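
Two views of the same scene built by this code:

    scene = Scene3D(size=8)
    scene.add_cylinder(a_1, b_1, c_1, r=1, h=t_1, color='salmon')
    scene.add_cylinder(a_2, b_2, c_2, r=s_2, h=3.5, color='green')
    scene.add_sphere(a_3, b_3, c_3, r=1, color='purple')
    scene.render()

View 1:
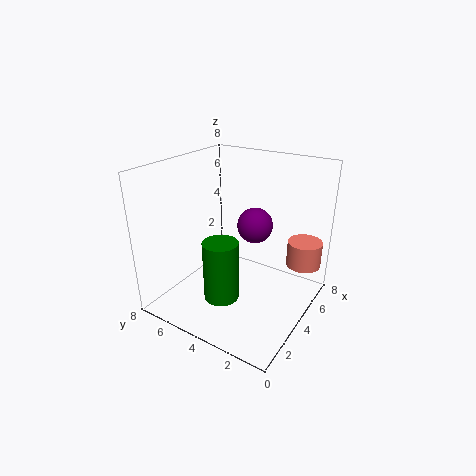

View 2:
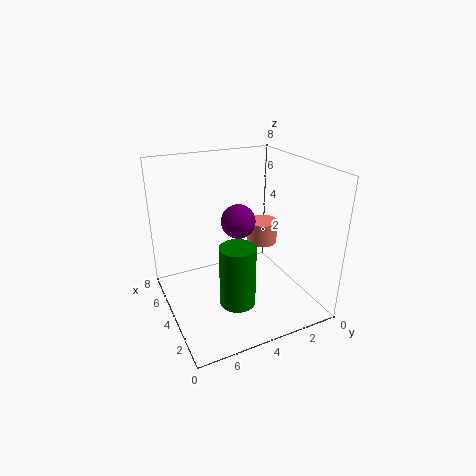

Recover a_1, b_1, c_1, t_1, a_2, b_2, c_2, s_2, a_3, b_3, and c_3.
a_1 = 6.5
b_1 = 1
c_1 = 2
t_1 = 1.5
a_2 = 3
b_2 = 4.5
c_2 = 0.5
s_2 = 1
a_3 = 5
b_3 = 3.5
c_3 = 4.5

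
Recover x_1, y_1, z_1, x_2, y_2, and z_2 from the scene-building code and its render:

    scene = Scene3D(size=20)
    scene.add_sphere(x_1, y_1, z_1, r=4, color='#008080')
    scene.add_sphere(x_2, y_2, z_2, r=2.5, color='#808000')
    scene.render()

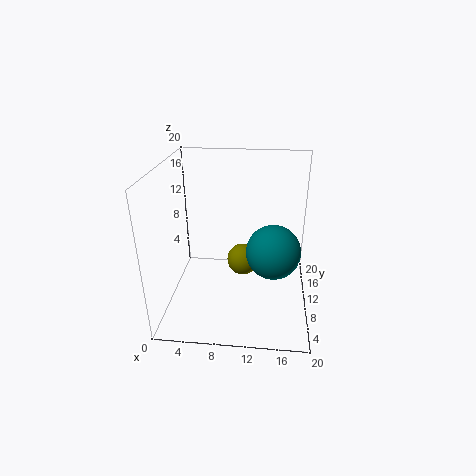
x_1 = 15
y_1 = 11.75
z_1 = 7
x_2 = 10.25
y_2 = 15
z_2 = 3.5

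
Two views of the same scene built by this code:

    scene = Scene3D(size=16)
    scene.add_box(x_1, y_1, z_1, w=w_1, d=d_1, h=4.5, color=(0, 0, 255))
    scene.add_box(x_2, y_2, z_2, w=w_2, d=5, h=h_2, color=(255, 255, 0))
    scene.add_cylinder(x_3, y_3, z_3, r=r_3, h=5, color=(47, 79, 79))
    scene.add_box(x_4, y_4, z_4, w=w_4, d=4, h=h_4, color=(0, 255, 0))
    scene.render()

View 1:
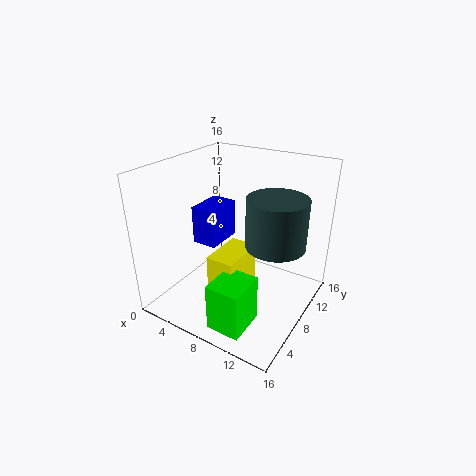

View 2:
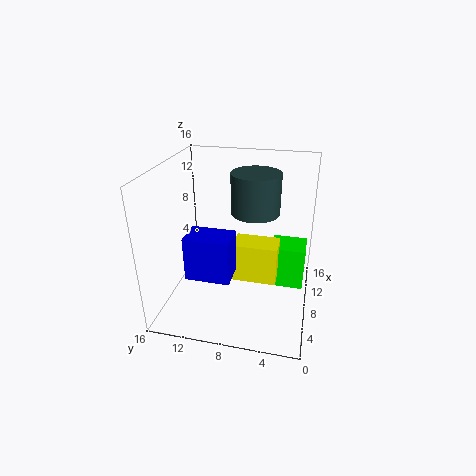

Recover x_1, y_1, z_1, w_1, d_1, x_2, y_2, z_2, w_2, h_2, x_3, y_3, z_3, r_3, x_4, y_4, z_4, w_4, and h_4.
x_1 = 2, y_1 = 7.5, z_1 = 6, w_1 = 3, d_1 = 4.5, x_2 = 7, y_2 = 3.5, z_2 = 3, w_2 = 3, h_2 = 4.5, x_3 = 13, y_3 = 7, z_3 = 9, r_3 = 3, x_4 = 9, y_4 = 0.5, z_4 = 1.5, w_4 = 3.5, h_4 = 5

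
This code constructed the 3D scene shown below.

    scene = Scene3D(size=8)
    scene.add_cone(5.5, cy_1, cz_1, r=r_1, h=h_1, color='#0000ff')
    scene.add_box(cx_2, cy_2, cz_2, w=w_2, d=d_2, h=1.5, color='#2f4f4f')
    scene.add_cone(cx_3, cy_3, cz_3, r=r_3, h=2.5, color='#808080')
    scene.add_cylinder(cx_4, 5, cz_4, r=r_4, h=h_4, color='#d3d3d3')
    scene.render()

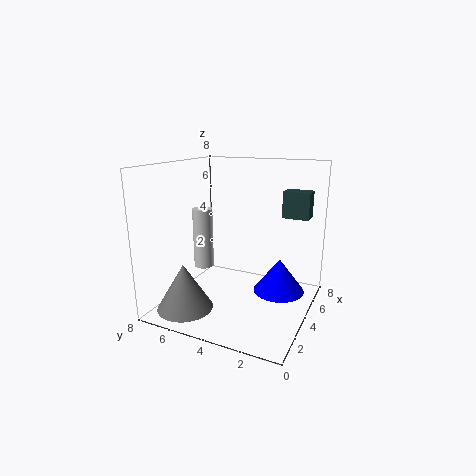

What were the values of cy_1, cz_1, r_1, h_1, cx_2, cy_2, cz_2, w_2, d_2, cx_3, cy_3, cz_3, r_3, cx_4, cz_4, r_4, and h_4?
cy_1 = 2, cz_1 = 0.5, r_1 = 1.5, h_1 = 2, cx_2 = 5.5, cy_2 = 0.5, cz_2 = 5, w_2 = 1, d_2 = 1.5, cx_3 = 1.5, cy_3 = 6, cz_3 = 0.5, r_3 = 1.5, cx_4 = 2, cz_4 = 3, r_4 = 0.5, h_4 = 3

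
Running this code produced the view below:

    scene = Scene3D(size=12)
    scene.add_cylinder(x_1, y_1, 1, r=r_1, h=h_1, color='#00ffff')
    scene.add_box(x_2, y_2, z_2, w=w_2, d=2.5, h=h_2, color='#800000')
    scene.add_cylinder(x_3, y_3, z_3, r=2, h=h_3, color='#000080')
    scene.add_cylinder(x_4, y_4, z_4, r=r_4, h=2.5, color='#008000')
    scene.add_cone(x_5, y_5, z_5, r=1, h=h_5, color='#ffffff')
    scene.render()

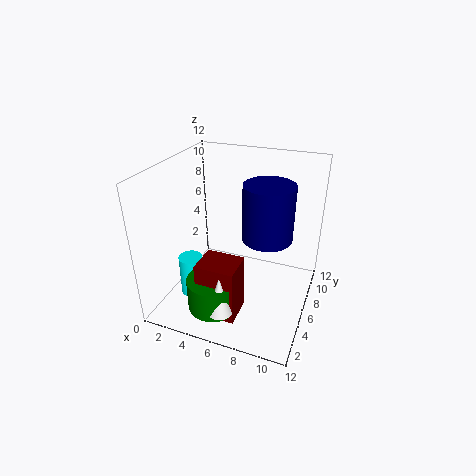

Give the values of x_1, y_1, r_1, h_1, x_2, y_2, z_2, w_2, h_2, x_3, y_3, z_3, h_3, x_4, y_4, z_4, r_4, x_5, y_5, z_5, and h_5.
x_1 = 2.5
y_1 = 4
r_1 = 1
h_1 = 3.5
x_2 = 4.5
y_2 = 1
z_2 = 1.5
w_2 = 3
h_2 = 4.5
x_3 = 8.5
y_3 = 6
z_3 = 6.5
h_3 = 4.5
x_4 = 5.5
y_4 = 2
z_4 = 2
r_4 = 2
x_5 = 6.5
y_5 = 1
z_5 = 2.5
h_5 = 3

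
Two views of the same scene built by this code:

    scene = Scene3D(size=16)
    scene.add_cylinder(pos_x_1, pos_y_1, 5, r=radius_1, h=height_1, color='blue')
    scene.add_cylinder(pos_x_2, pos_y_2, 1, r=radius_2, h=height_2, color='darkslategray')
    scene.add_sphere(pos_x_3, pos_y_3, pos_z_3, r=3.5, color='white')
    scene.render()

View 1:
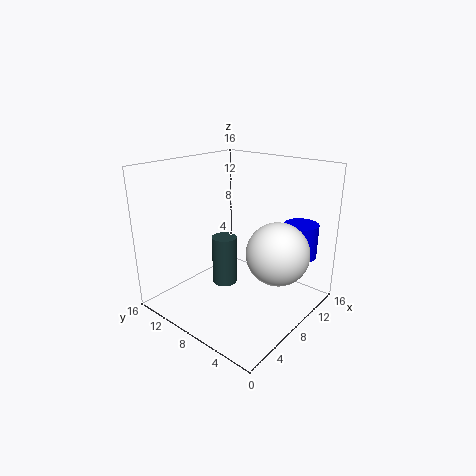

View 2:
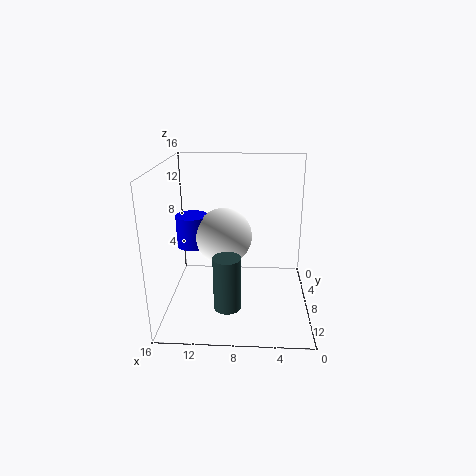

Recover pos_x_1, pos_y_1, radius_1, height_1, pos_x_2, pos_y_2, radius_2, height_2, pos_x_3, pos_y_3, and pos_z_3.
pos_x_1 = 14, pos_y_1 = 3.5, radius_1 = 2, height_1 = 4, pos_x_2 = 9, pos_y_2 = 11, radius_2 = 1.5, height_2 = 6, pos_x_3 = 10, pos_y_3 = 4, pos_z_3 = 6.5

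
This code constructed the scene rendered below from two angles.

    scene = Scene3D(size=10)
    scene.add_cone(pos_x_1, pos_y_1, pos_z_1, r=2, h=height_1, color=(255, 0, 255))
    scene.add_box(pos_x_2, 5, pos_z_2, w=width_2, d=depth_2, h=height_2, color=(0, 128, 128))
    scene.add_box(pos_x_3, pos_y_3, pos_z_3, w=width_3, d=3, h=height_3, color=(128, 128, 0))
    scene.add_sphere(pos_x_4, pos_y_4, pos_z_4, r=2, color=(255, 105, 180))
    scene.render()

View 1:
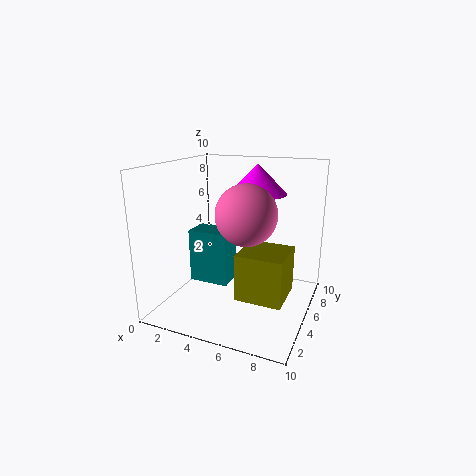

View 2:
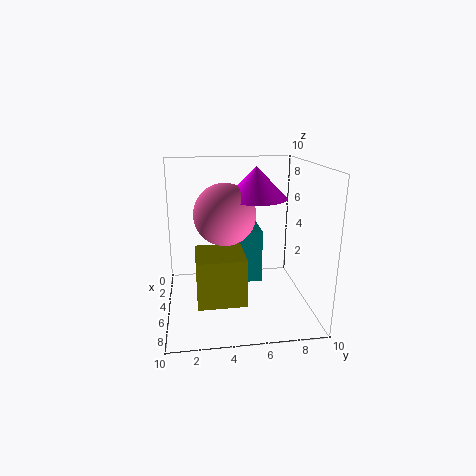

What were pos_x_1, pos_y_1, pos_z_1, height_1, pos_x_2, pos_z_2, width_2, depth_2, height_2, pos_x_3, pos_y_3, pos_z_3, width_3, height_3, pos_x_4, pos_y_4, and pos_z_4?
pos_x_1 = 6
pos_y_1 = 6
pos_z_1 = 8
height_1 = 2
pos_x_2 = 1
pos_z_2 = 1
width_2 = 3
depth_2 = 2
height_2 = 4
pos_x_3 = 6
pos_y_3 = 2
pos_z_3 = 2
width_3 = 3
height_3 = 3
pos_x_4 = 6
pos_y_4 = 4
pos_z_4 = 7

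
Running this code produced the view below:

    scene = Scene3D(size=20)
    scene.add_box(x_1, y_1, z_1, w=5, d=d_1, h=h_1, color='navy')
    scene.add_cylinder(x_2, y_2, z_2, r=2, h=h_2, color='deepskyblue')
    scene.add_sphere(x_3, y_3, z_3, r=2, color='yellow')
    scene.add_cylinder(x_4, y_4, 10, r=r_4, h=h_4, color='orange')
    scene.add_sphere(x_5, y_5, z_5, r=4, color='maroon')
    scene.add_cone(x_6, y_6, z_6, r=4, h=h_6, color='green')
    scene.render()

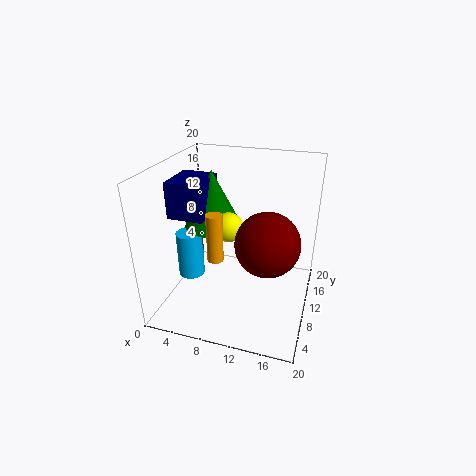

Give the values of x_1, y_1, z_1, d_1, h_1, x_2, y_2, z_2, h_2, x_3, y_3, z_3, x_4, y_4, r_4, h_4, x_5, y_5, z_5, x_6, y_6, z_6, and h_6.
x_1 = 1, y_1 = 7, z_1 = 13, d_1 = 6, h_1 = 5, x_2 = 2, y_2 = 11, z_2 = 2, h_2 = 7, x_3 = 9, y_3 = 9, z_3 = 12, x_4 = 9, y_4 = 4, r_4 = 1, h_4 = 6, x_5 = 15, y_5 = 6, z_5 = 12, x_6 = 6, y_6 = 11, z_6 = 11, h_6 = 8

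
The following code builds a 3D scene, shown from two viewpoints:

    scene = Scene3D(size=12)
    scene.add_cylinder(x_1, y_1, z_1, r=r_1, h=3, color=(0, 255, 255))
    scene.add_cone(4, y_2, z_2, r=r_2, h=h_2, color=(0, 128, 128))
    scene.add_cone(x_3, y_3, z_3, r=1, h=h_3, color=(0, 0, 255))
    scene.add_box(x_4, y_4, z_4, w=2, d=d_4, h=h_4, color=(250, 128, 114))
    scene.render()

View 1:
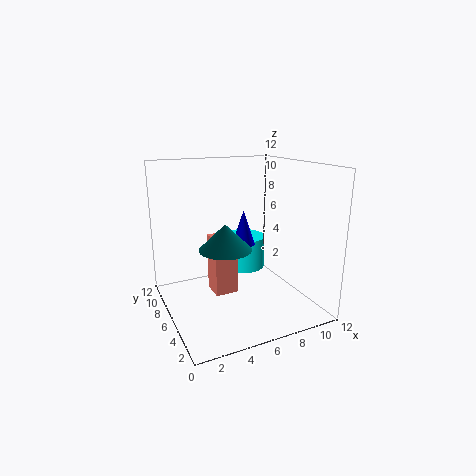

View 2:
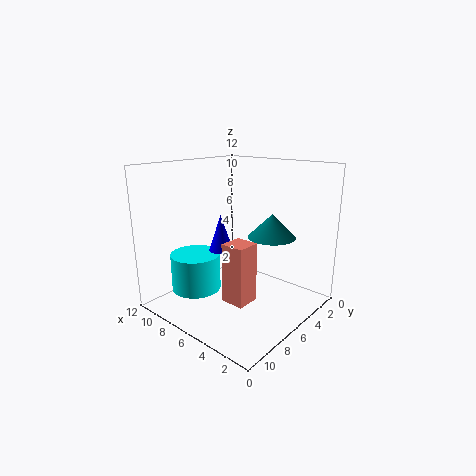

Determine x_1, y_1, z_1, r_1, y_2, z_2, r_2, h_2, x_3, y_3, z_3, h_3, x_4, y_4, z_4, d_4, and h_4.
x_1 = 8
y_1 = 9
z_1 = 2
r_1 = 2
y_2 = 4
z_2 = 6
r_2 = 2
h_2 = 2
x_3 = 7
y_3 = 7
z_3 = 5
h_3 = 3
x_4 = 4
y_4 = 6
z_4 = 1
d_4 = 2
h_4 = 5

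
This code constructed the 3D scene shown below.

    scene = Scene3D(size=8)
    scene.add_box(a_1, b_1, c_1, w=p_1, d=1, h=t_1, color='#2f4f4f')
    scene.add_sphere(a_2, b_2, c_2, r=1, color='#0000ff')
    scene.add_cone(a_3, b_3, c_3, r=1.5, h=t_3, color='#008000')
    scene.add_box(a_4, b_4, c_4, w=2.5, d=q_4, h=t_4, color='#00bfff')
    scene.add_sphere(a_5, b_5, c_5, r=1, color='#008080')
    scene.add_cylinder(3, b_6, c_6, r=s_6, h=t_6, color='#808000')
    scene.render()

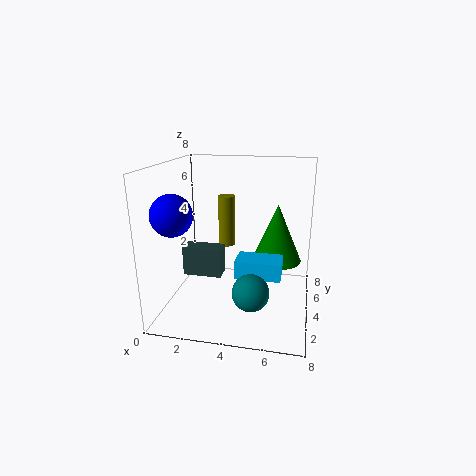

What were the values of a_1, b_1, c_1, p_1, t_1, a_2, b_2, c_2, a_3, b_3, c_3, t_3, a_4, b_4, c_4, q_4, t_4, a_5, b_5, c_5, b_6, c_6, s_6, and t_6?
a_1 = 1.5; b_1 = 2; c_1 = 2.5; p_1 = 2; t_1 = 1.5; a_2 = 1.5; b_2 = 1; c_2 = 6; a_3 = 6; b_3 = 6; c_3 = 2; t_3 = 3.5; a_4 = 4; b_4 = 3; c_4 = 2; q_4 = 1.5; t_4 = 1; a_5 = 5; b_5 = 2.5; c_5 = 1.5; b_6 = 5.5; c_6 = 3; s_6 = 0.5; t_6 = 3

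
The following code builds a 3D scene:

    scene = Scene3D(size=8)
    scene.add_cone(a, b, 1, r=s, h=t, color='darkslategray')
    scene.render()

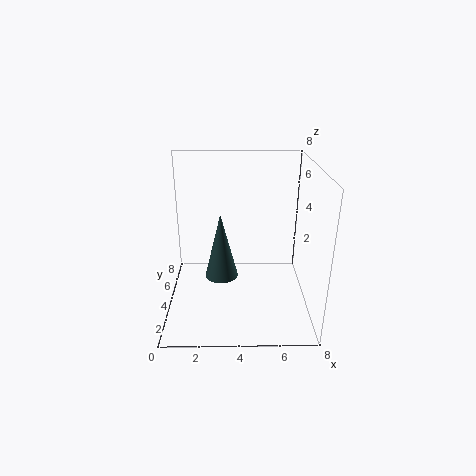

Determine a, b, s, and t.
a = 3
b = 5
s = 1
t = 4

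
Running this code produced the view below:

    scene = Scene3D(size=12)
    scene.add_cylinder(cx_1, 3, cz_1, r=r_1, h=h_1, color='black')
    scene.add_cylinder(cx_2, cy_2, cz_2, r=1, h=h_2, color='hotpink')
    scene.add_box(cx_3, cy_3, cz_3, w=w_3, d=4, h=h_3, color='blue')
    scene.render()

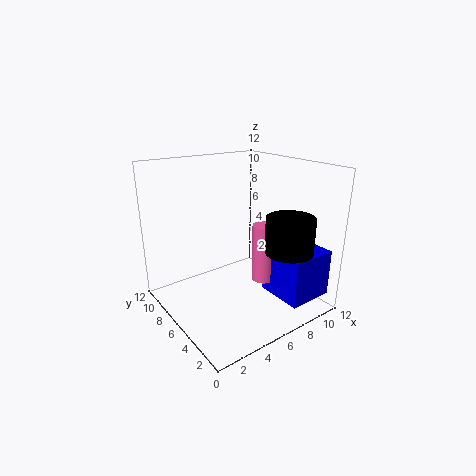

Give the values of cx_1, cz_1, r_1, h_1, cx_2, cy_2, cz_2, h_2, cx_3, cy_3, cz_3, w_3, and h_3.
cx_1 = 9, cz_1 = 5, r_1 = 2, h_1 = 3, cx_2 = 8, cy_2 = 5, cz_2 = 2, h_2 = 5, cx_3 = 8, cy_3 = 1, cz_3 = 1, w_3 = 4, h_3 = 4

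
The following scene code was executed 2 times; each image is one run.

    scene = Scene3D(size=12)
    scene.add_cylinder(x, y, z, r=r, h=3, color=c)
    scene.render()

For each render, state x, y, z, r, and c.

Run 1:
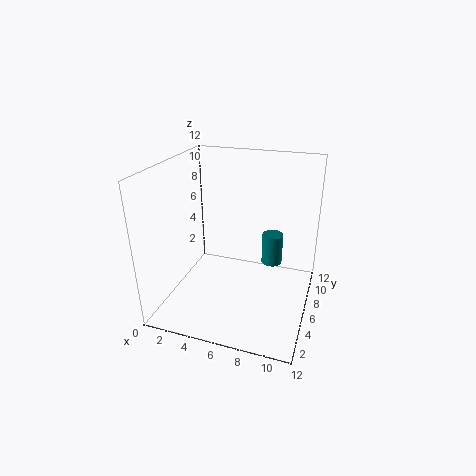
x = 8, y = 10.5, z = 1.5, r = 1, c = 'teal'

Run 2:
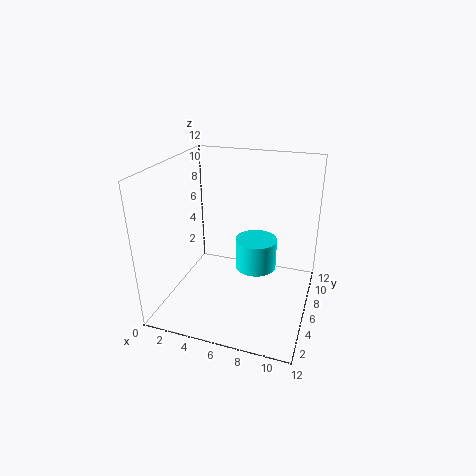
x = 6.5, y = 10, z = 1, r = 2, c = 'cyan'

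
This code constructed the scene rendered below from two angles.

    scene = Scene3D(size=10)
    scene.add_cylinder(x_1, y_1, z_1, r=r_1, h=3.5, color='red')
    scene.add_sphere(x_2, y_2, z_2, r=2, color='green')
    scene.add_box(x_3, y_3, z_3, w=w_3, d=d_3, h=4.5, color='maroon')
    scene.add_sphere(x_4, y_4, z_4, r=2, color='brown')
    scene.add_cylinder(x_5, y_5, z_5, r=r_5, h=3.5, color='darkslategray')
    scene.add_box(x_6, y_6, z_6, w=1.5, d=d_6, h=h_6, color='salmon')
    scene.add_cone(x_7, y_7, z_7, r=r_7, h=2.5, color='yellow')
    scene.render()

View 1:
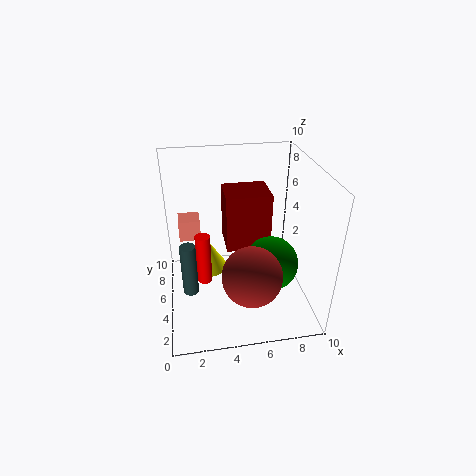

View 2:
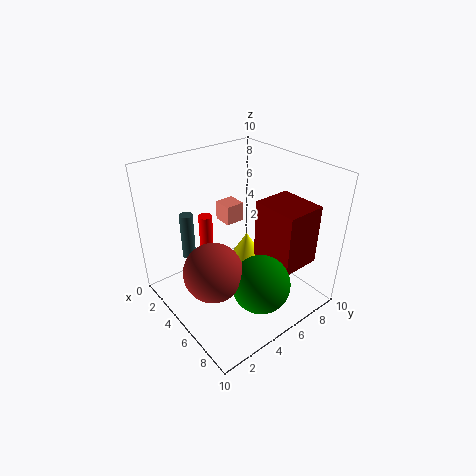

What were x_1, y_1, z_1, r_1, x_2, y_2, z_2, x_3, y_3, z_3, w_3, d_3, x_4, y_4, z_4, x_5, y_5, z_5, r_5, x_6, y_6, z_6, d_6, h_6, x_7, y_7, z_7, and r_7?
x_1 = 2.5
y_1 = 4
z_1 = 2.5
r_1 = 0.5
x_2 = 7.5
y_2 = 5
z_2 = 2.5
x_3 = 4.5
y_3 = 7
z_3 = 2.5
w_3 = 3.5
d_3 = 3
x_4 = 5.5
y_4 = 2.5
z_4 = 3.5
x_5 = 1.5
y_5 = 3
z_5 = 2.5
r_5 = 0.5
x_6 = 1
y_6 = 6
z_6 = 4.5
d_6 = 1.5
h_6 = 1.5
x_7 = 3
y_7 = 7.5
z_7 = 1
r_7 = 1.5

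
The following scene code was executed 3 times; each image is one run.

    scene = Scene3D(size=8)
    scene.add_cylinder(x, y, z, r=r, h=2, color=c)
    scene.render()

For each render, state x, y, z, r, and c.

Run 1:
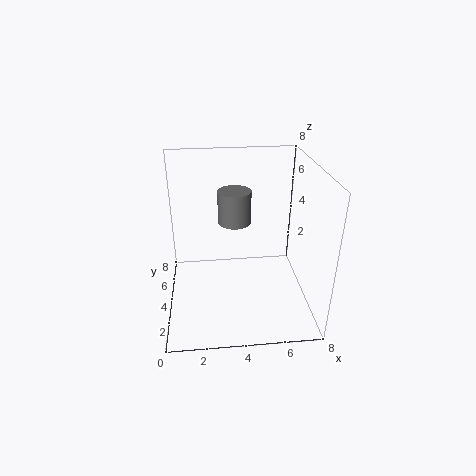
x = 4
y = 6
z = 4
r = 1
c = 'gray'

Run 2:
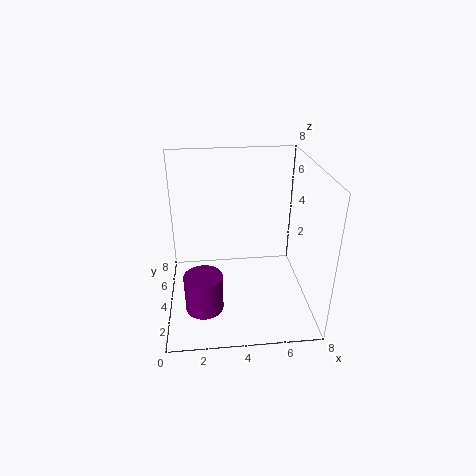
x = 2
y = 2
z = 1
r = 1
c = 'purple'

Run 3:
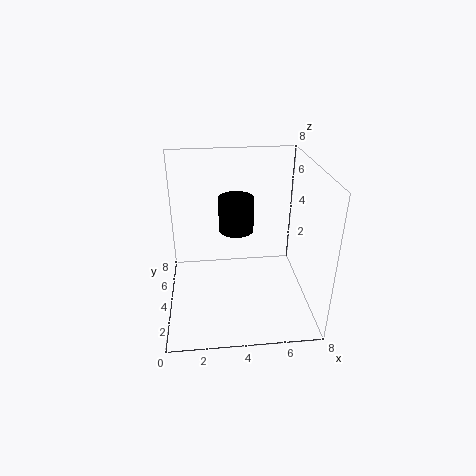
x = 4
y = 5
z = 4
r = 1
c = 'black'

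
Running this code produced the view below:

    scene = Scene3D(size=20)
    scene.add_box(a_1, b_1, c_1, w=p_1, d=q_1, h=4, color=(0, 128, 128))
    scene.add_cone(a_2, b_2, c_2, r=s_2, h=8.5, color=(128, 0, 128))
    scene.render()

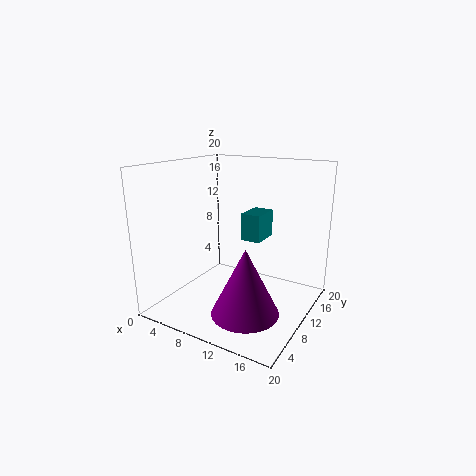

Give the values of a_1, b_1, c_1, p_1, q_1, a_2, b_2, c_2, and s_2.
a_1 = 9
b_1 = 12.5
c_1 = 8.75
p_1 = 3
q_1 = 4.5
a_2 = 14.25
b_2 = 4.5
c_2 = 2.5
s_2 = 4.25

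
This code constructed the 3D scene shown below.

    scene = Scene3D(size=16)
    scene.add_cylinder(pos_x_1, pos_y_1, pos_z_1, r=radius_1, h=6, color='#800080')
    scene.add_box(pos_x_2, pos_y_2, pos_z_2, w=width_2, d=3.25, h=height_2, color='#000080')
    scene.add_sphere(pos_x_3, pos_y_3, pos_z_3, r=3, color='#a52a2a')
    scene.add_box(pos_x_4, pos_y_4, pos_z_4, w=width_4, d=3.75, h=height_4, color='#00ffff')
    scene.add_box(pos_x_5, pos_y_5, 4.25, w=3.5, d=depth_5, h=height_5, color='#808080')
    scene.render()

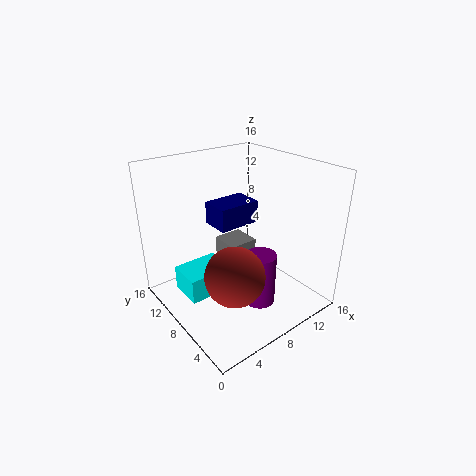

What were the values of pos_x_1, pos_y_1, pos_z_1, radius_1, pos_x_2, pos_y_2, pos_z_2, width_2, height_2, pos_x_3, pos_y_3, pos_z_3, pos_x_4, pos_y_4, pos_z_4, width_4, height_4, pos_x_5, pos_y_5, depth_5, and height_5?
pos_x_1 = 9; pos_y_1 = 5.25; pos_z_1 = 0.75; radius_1 = 1.75; pos_x_2 = 6; pos_y_2 = 8; pos_z_2 = 9.25; width_2 = 4.75; height_2 = 2.5; pos_x_3 = 4.5; pos_y_3 = 4; pos_z_3 = 6.5; pos_x_4 = 1.5; pos_y_4 = 7.25; pos_z_4 = 2.5; width_4 = 5; height_4 = 2.75; pos_x_5 = 8; pos_y_5 = 9; depth_5 = 3.5; height_5 = 2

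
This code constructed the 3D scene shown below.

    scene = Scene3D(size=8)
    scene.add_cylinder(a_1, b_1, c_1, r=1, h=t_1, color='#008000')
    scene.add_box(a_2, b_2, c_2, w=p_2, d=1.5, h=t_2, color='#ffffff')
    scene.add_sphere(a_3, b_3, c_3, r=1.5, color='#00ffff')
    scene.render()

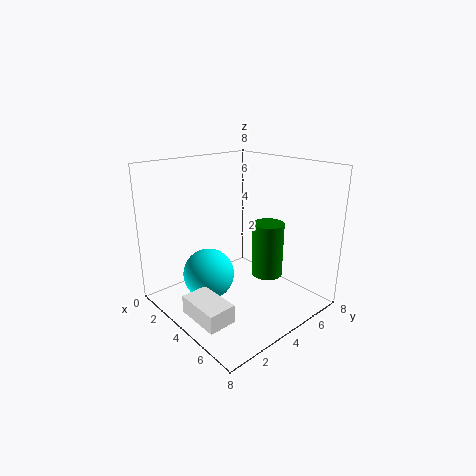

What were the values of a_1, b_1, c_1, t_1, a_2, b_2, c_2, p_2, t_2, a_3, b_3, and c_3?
a_1 = 3.5, b_1 = 7, c_1 = 0.5, t_1 = 3.5, a_2 = 3.5, b_2 = 0.5, c_2 = 0.5, p_2 = 2.5, t_2 = 1, a_3 = 2.5, b_3 = 3, c_3 = 1.5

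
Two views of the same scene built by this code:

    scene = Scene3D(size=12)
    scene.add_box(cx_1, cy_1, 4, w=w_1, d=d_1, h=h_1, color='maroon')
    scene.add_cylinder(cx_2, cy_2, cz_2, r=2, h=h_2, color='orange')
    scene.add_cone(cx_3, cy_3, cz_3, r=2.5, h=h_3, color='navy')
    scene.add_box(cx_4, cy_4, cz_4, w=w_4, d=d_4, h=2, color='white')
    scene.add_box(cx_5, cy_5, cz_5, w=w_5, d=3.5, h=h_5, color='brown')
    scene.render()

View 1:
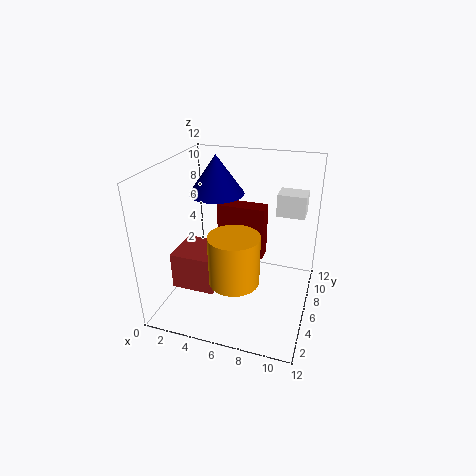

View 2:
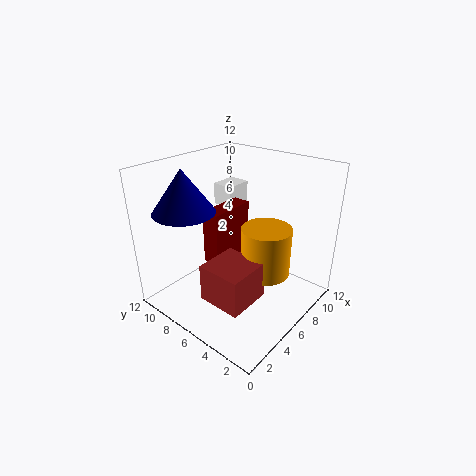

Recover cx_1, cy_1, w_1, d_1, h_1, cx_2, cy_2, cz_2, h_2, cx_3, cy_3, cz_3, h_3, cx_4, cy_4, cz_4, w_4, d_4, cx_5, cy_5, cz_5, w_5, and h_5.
cx_1 = 4
cy_1 = 6.5
w_1 = 4
d_1 = 1.5
h_1 = 4.5
cx_2 = 6.5
cy_2 = 3.5
cz_2 = 3.5
h_2 = 4
cx_3 = 3
cy_3 = 9
cz_3 = 8.5
h_3 = 3.5
cx_4 = 8.5
cy_4 = 9
cz_4 = 7
w_4 = 2.5
d_4 = 2
cx_5 = 1.5
cy_5 = 2.5
cz_5 = 2.5
w_5 = 3.5
h_5 = 3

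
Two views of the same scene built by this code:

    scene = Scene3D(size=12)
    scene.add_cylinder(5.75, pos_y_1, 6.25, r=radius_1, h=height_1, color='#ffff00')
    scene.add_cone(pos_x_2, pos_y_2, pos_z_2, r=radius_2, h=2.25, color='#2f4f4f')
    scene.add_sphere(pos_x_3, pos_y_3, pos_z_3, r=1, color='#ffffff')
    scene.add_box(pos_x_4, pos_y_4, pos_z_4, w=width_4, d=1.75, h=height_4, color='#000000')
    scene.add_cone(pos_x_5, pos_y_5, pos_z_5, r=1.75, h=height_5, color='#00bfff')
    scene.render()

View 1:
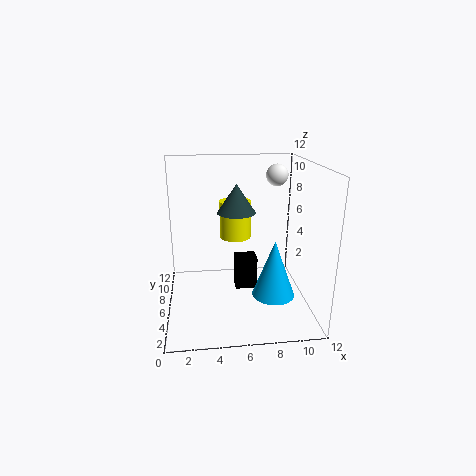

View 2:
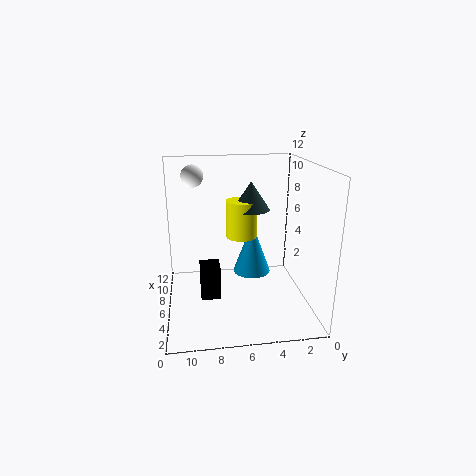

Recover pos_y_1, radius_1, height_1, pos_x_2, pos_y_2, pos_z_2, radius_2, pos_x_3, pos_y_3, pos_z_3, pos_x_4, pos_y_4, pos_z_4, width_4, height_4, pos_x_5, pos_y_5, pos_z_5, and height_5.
pos_y_1 = 5.75, radius_1 = 1.25, height_1 = 3, pos_x_2 = 5.75, pos_y_2 = 5, pos_z_2 = 8.5, radius_2 = 1.5, pos_x_3 = 10, pos_y_3 = 9.5, pos_z_3 = 10.5, pos_x_4 = 6, pos_y_4 = 7.5, pos_z_4 = 0.25, width_4 = 2, height_4 = 3, pos_x_5 = 8.75, pos_y_5 = 4.25, pos_z_5 = 1.5, height_5 = 4.75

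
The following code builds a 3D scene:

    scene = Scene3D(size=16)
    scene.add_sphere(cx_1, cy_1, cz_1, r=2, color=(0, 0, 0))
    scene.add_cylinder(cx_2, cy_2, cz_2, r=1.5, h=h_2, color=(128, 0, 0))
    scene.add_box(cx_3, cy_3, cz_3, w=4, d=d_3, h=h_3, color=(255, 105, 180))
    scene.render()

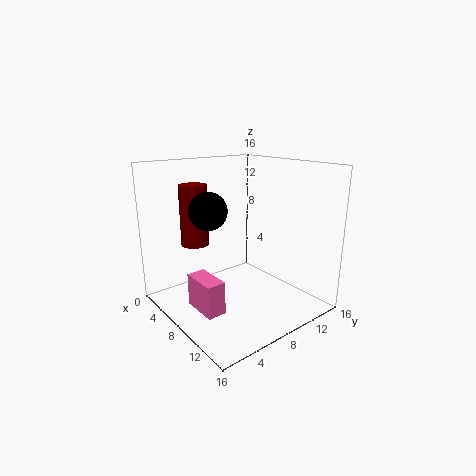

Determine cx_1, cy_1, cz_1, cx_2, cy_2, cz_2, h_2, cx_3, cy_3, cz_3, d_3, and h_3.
cx_1 = 7.5; cy_1 = 4.5; cz_1 = 11.5; cx_2 = 5.5; cy_2 = 4; cz_2 = 7.5; h_2 = 6.5; cx_3 = 7; cy_3 = 2; cz_3 = 1.5; d_3 = 2; h_3 = 3.5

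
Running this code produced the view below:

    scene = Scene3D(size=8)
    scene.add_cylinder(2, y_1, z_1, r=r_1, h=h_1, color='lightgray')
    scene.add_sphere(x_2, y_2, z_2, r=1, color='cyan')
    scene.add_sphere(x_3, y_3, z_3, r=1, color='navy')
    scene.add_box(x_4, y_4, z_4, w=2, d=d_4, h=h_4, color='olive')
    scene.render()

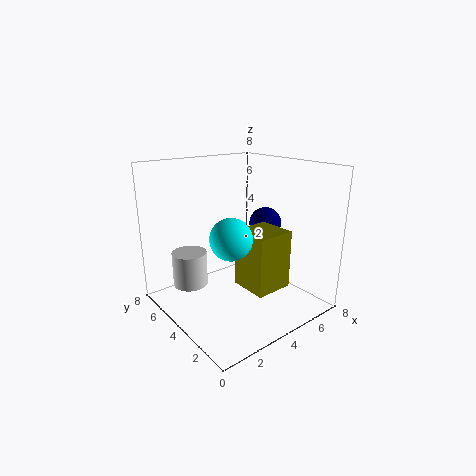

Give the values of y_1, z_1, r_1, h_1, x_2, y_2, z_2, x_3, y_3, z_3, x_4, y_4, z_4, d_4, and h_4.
y_1 = 6, z_1 = 1, r_1 = 1, h_1 = 2, x_2 = 2, y_2 = 2, z_2 = 5, x_3 = 7, y_3 = 5, z_3 = 4, x_4 = 3, y_4 = 1, z_4 = 2, d_4 = 2, h_4 = 3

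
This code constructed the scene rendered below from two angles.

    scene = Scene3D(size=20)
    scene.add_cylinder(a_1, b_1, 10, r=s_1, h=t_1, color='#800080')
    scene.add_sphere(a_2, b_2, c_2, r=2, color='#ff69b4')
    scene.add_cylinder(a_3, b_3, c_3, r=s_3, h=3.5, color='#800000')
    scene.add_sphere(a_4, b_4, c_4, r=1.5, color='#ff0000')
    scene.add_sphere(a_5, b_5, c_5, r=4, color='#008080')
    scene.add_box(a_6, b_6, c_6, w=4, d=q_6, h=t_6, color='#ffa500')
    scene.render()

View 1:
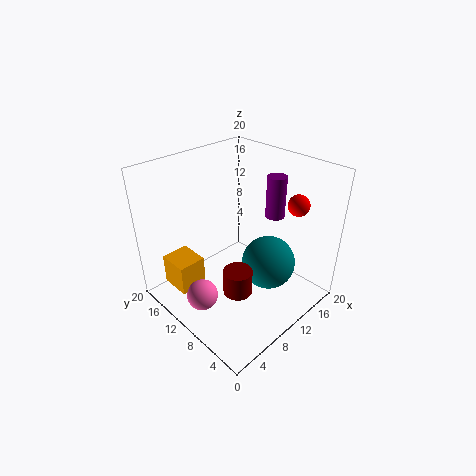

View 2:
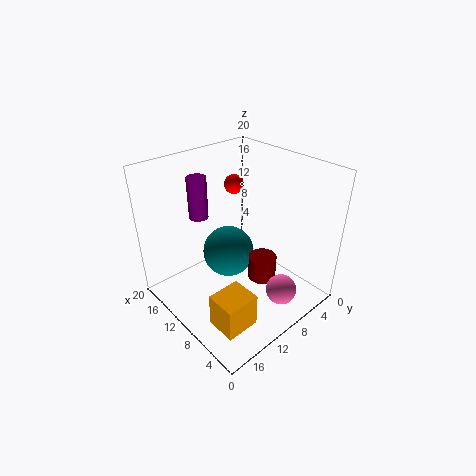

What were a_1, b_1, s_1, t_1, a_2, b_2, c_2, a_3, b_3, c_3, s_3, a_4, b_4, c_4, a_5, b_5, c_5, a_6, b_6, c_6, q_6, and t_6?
a_1 = 18.5; b_1 = 10.5; s_1 = 1.5; t_1 = 6.5; a_2 = 2.5; b_2 = 9; c_2 = 5; a_3 = 7.5; b_3 = 7.5; c_3 = 3.5; s_3 = 2; a_4 = 16.5; b_4 = 5; c_4 = 14.5; a_5 = 14.5; b_5 = 8; c_5 = 4.5; a_6 = 2.5; b_6 = 13.5; c_6 = 2; q_6 = 4.5; t_6 = 4.5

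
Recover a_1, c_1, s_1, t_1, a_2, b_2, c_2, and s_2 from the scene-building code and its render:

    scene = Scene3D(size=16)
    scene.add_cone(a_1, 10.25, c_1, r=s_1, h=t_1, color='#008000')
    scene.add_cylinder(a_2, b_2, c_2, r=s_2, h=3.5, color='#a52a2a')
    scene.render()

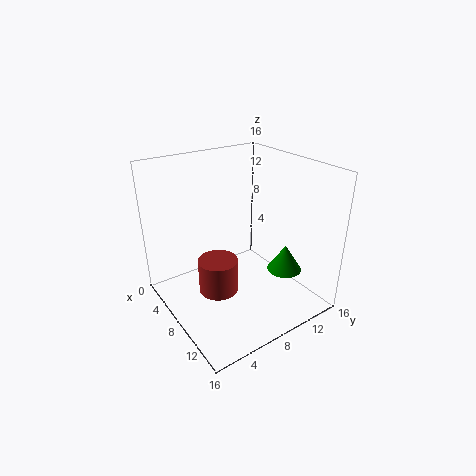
a_1 = 13.25
c_1 = 6
s_1 = 1.75
t_1 = 2.75
a_2 = 10.25
b_2 = 4
c_2 = 4.25
s_2 = 2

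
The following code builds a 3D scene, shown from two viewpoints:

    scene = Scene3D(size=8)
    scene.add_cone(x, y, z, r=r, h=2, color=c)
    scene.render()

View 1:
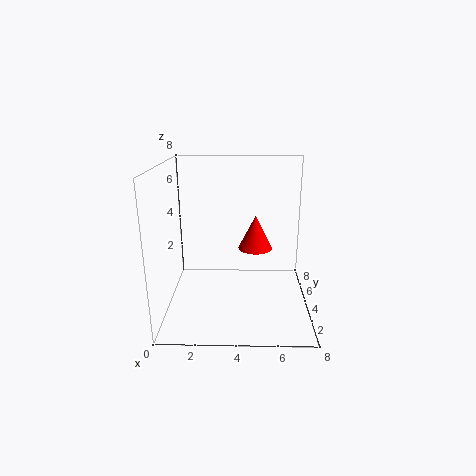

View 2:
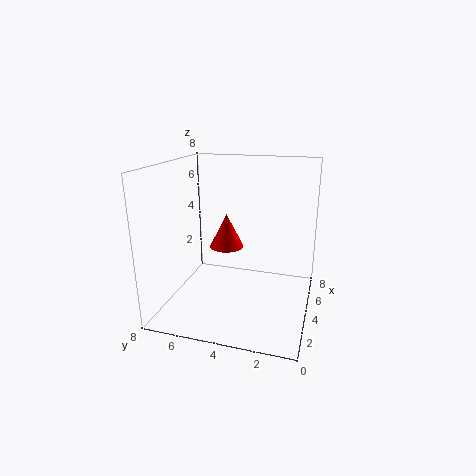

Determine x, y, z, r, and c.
x = 5
y = 5
z = 3
r = 1
c = 'red'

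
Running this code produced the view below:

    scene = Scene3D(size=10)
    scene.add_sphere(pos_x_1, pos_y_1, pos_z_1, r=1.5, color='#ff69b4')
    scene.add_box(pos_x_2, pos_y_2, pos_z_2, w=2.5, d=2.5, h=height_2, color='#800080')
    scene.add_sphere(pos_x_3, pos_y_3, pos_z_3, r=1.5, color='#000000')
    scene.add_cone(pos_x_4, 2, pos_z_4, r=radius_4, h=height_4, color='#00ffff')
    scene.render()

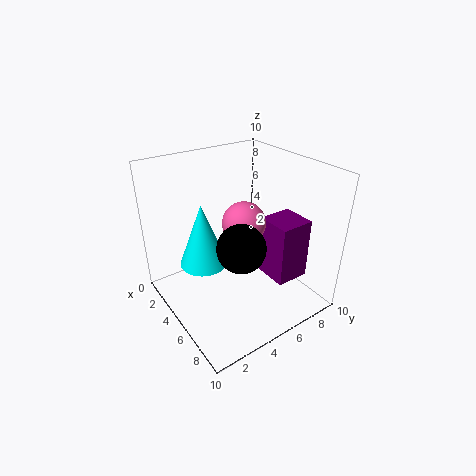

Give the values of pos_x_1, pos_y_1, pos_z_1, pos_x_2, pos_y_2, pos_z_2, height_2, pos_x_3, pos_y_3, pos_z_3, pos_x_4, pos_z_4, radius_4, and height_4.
pos_x_1 = 5
pos_y_1 = 5.5
pos_z_1 = 6
pos_x_2 = 5
pos_y_2 = 7
pos_z_2 = 1.5
height_2 = 4.5
pos_x_3 = 7.5
pos_y_3 = 3.5
pos_z_3 = 6
pos_x_4 = 5.5
pos_z_4 = 4.5
radius_4 = 1.5
height_4 = 4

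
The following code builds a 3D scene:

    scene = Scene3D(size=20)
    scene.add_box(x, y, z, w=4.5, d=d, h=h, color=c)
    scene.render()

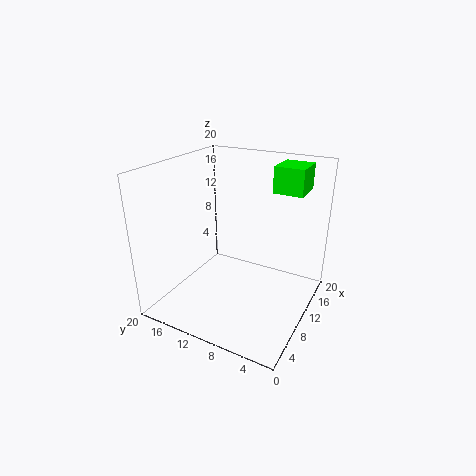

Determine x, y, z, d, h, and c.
x = 12; y = 2; z = 16.5; d = 4; h = 3.5; c = 'lime'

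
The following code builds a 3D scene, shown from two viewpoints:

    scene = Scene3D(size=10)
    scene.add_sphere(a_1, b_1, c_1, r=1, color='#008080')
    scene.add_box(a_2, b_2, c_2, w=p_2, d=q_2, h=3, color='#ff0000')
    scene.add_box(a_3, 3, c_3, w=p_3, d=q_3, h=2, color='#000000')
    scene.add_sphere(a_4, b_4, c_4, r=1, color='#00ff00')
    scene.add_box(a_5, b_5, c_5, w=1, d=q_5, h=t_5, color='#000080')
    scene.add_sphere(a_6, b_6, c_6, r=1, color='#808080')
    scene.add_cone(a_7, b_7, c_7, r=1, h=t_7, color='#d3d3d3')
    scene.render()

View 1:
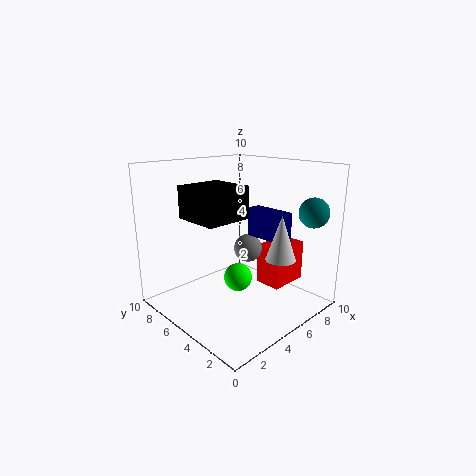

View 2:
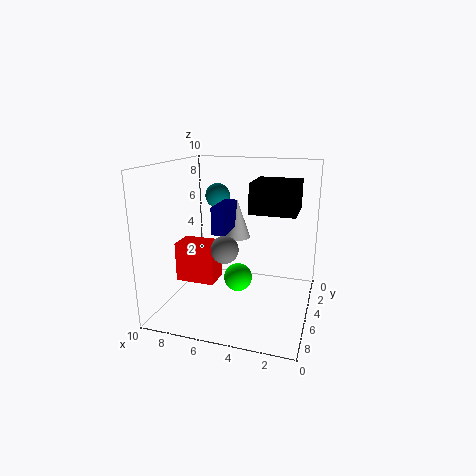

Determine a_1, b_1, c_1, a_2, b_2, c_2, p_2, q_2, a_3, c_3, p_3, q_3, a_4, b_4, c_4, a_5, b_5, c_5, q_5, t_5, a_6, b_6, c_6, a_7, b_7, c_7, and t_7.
a_1 = 8, b_1 = 1, c_1 = 7, a_2 = 7, b_2 = 3, c_2 = 1, p_2 = 3, q_2 = 2, a_3 = 1, c_3 = 7, p_3 = 3, q_3 = 3, a_4 = 5, b_4 = 5, c_4 = 2, a_5 = 6, b_5 = 2, c_5 = 5, q_5 = 3, t_5 = 2, a_6 = 6, b_6 = 5, c_6 = 4, a_7 = 6, b_7 = 2, c_7 = 4, t_7 = 3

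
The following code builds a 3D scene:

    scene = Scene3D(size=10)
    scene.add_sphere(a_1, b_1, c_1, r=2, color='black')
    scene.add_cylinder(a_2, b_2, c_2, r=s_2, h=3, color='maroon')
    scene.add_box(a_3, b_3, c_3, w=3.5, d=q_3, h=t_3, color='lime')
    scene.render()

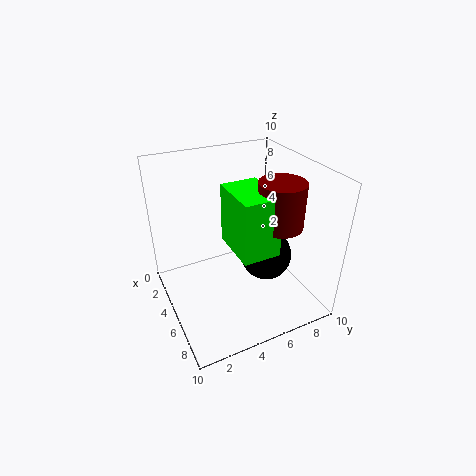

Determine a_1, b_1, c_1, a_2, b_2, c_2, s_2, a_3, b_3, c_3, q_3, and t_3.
a_1 = 4; b_1 = 8; c_1 = 2; a_2 = 7; b_2 = 7; c_2 = 6.5; s_2 = 1.5; a_3 = 4.5; b_3 = 4; c_3 = 5; q_3 = 2.5; t_3 = 4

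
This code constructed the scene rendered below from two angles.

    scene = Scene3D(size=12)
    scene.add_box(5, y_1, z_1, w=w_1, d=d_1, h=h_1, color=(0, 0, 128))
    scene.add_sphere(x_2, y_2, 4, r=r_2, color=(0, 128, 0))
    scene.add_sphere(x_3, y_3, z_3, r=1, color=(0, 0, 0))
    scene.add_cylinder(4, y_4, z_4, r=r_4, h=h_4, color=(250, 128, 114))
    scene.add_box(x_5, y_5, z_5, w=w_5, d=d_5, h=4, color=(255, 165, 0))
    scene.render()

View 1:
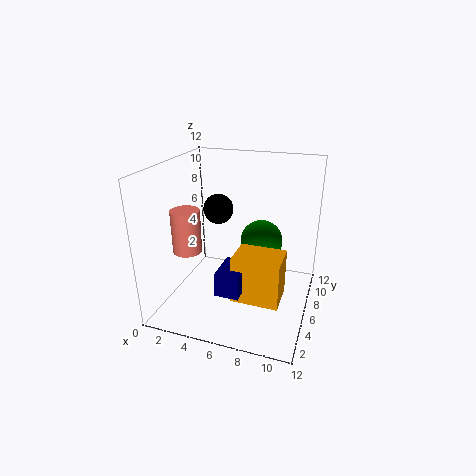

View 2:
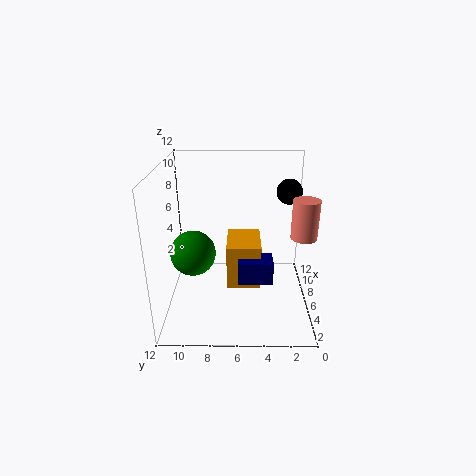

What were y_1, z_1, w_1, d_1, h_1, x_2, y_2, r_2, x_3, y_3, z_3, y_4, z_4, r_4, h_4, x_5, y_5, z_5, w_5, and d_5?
y_1 = 3
z_1 = 2
w_1 = 2
d_1 = 3
h_1 = 2
x_2 = 7
y_2 = 10
r_2 = 2
x_3 = 6
y_3 = 2
z_3 = 10
y_4 = 1
z_4 = 7
r_4 = 1
h_4 = 3
x_5 = 6
y_5 = 4
z_5 = 1
w_5 = 4
d_5 = 3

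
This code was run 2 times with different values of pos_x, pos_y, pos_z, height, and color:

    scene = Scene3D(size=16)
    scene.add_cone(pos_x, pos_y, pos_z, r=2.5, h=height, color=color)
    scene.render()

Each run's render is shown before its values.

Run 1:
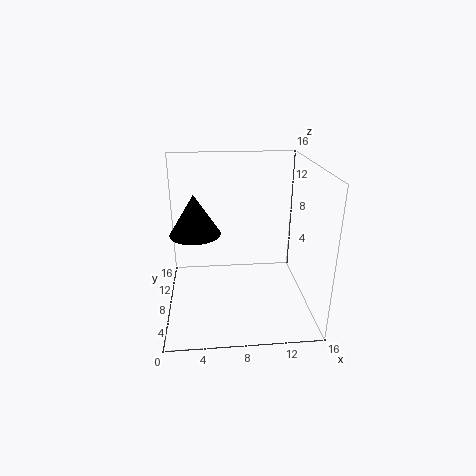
pos_x = 3.5; pos_y = 5; pos_z = 10; height = 4; color = 'black'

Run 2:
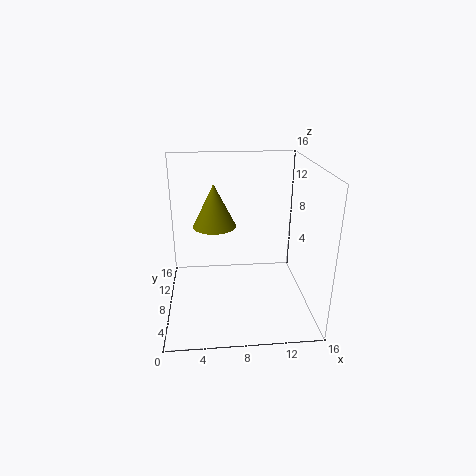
pos_x = 5.5; pos_y = 10.5; pos_z = 8.5; height = 5; color = 'olive'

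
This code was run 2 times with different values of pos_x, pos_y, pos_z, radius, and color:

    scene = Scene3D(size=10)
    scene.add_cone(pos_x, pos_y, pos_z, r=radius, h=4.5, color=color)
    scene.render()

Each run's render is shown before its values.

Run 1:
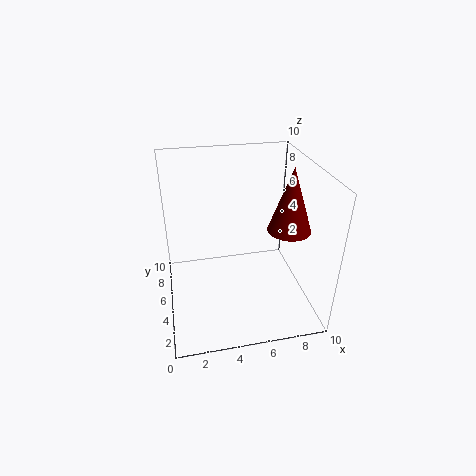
pos_x = 8.5; pos_y = 4.5; pos_z = 5.5; radius = 1.5; color = 'maroon'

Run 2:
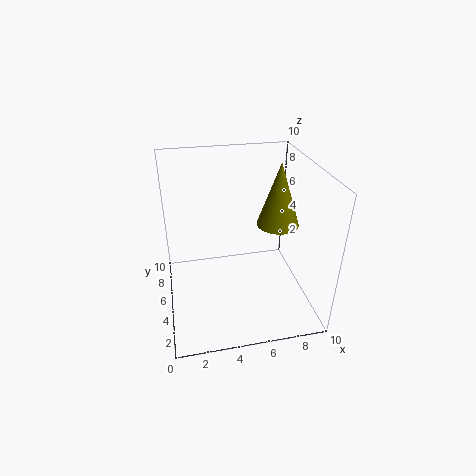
pos_x = 8; pos_y = 5.5; pos_z = 5.5; radius = 1.5; color = 'olive'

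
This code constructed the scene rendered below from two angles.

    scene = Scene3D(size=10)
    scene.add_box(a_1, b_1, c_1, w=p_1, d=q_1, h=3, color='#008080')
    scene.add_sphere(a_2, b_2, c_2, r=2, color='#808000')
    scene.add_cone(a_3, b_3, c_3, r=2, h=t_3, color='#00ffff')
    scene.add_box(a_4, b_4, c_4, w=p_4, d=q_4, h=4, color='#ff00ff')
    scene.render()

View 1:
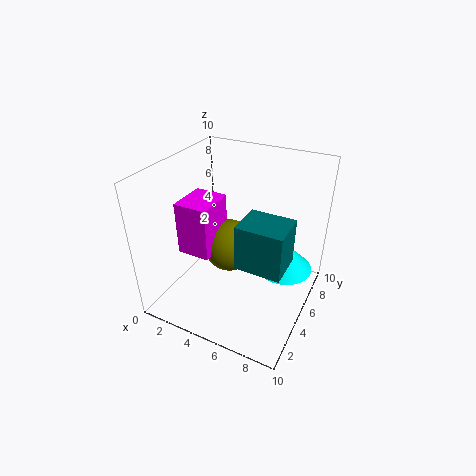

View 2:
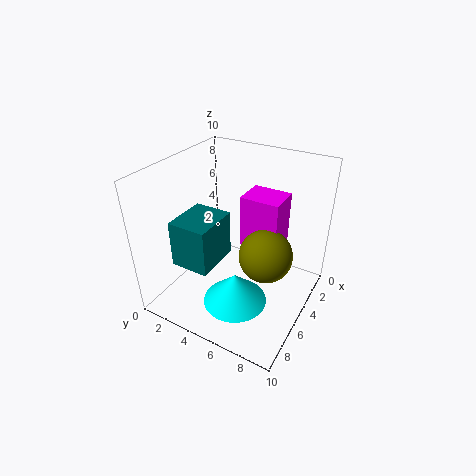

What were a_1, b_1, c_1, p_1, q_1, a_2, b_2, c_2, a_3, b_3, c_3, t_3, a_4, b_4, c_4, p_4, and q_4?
a_1 = 6, b_1 = 2.5, c_1 = 4.5, p_1 = 3, q_1 = 2.5, a_2 = 3.5, b_2 = 6.5, c_2 = 3, a_3 = 8, b_3 = 6.5, c_3 = 2.5, t_3 = 2, a_4 = 0.5, b_4 = 4, c_4 = 3, p_4 = 2.5, q_4 = 3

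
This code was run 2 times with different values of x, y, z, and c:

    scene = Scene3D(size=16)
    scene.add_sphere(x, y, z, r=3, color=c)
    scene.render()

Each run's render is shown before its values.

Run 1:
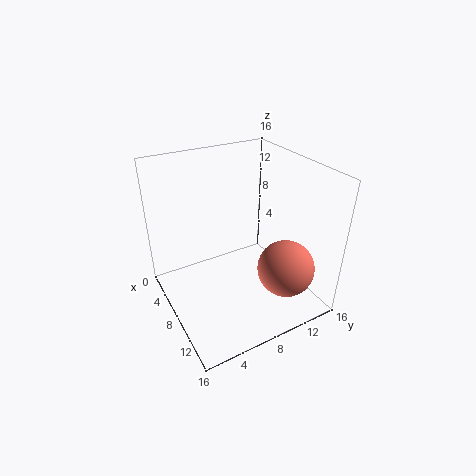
x = 13; y = 11; z = 6; c = 'salmon'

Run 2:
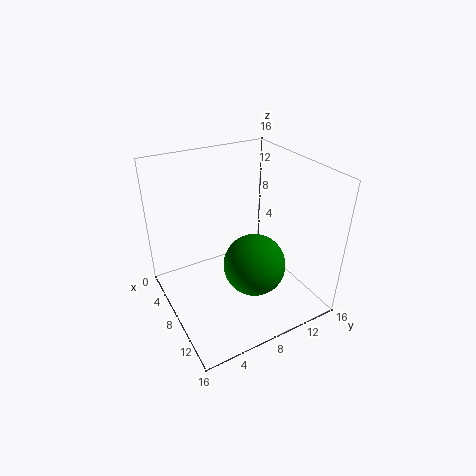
x = 13; y = 7; z = 8; c = 'green'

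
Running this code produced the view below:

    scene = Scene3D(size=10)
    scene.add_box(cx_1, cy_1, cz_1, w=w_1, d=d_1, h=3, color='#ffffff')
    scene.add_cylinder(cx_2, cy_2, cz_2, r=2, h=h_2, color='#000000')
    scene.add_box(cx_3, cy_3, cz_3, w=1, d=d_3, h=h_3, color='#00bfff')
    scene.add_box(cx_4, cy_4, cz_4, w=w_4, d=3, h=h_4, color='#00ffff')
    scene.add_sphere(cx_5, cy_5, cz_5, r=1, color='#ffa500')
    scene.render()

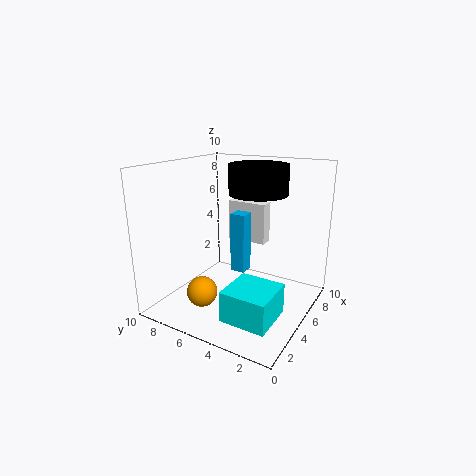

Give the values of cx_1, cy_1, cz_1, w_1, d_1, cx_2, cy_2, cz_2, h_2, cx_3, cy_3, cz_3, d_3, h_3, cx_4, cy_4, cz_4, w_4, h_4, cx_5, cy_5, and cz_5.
cx_1 = 7; cy_1 = 4; cz_1 = 4; w_1 = 1; d_1 = 3; cx_2 = 6; cy_2 = 4; cz_2 = 8; h_2 = 2; cx_3 = 4; cy_3 = 4; cz_3 = 3; d_3 = 1; h_3 = 4; cx_4 = 1; cy_4 = 1; cz_4 = 1; w_4 = 3; h_4 = 2; cx_5 = 2; cy_5 = 6; cz_5 = 2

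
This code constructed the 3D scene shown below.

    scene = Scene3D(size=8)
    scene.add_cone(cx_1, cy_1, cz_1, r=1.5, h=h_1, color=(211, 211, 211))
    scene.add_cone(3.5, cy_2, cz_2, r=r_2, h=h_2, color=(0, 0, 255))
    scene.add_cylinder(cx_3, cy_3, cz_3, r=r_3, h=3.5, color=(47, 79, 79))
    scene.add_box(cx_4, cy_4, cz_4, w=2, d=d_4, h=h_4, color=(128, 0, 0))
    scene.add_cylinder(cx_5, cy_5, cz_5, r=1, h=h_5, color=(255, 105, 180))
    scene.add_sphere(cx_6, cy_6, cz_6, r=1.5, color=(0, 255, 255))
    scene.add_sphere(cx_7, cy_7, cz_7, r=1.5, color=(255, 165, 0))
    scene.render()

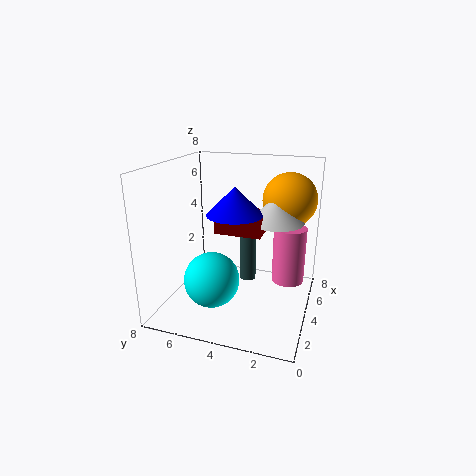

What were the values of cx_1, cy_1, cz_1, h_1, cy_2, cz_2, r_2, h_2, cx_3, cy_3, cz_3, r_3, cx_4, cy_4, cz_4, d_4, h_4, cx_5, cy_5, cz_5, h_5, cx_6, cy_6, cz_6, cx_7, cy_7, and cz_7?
cx_1 = 4.5, cy_1 = 2, cz_1 = 5, h_1 = 1.5, cy_2 = 4, cz_2 = 5.5, r_2 = 1.5, h_2 = 1.5, cx_3 = 6, cy_3 = 4, cz_3 = 0.5, r_3 = 0.5, cx_4 = 3, cy_4 = 2.5, cz_4 = 4.5, d_4 = 2.5, h_4 = 1, cx_5 = 6.5, cy_5 = 1.5, cz_5 = 0.5, h_5 = 3.5, cx_6 = 2.5, cy_6 = 5, cz_6 = 2, cx_7 = 5.5, cy_7 = 1.5, cz_7 = 6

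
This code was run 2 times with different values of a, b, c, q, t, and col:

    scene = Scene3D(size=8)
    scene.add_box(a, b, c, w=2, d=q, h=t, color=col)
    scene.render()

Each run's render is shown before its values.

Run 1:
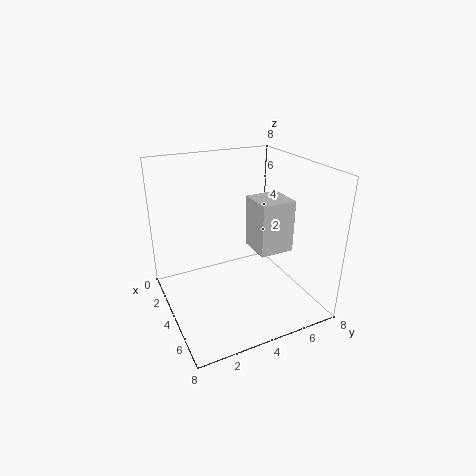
a = 3, b = 5, c = 3, q = 2, t = 3, col = 'lightgray'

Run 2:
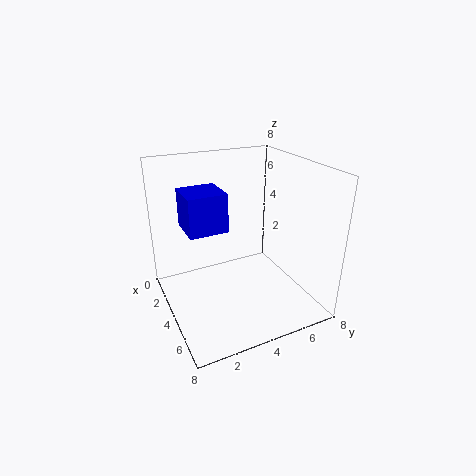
a = 3, b = 1, c = 5, q = 2, t = 2, col = 'blue'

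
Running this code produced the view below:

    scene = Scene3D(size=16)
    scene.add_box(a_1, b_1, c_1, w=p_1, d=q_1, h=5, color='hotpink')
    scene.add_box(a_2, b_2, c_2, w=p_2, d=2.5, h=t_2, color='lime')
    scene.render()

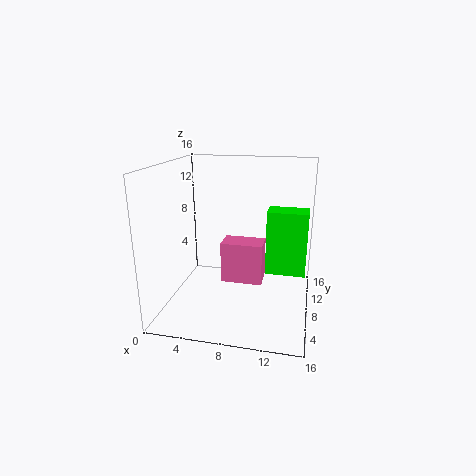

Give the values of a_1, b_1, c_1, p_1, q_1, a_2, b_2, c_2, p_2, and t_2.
a_1 = 5.5
b_1 = 9.5
c_1 = 1.5
p_1 = 5
q_1 = 3
a_2 = 11.5
b_2 = 5
c_2 = 5.5
p_2 = 4
t_2 = 6.5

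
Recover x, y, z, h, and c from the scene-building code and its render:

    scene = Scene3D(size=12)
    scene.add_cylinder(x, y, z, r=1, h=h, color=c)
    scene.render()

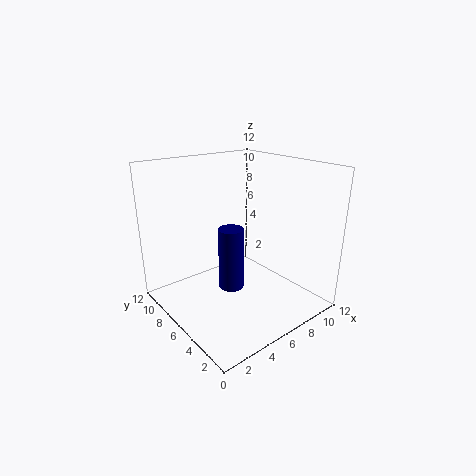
x = 4.5, y = 5, z = 2.5, h = 5, c = 'navy'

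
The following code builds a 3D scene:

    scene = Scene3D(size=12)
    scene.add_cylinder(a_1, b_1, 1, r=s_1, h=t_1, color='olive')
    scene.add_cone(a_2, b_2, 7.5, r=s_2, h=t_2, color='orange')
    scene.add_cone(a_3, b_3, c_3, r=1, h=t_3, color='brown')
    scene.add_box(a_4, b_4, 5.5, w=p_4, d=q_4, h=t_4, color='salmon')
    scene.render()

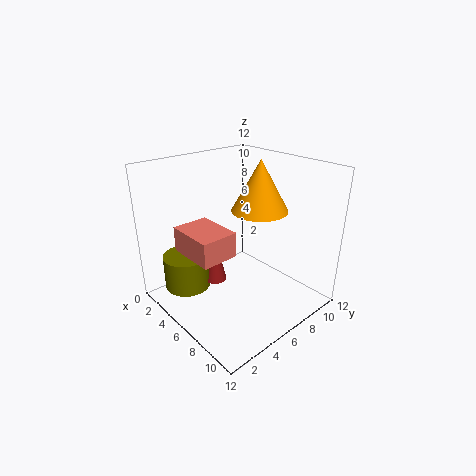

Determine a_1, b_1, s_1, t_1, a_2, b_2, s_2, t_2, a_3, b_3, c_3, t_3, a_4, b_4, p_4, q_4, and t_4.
a_1 = 2.5, b_1 = 3, s_1 = 2, t_1 = 3, a_2 = 5.5, b_2 = 9, s_2 = 2.5, t_2 = 4.5, a_3 = 4, b_3 = 5, c_3 = 1.5, t_3 = 4.5, a_4 = 3.5, b_4 = 1.5, p_4 = 4, q_4 = 3, t_4 = 2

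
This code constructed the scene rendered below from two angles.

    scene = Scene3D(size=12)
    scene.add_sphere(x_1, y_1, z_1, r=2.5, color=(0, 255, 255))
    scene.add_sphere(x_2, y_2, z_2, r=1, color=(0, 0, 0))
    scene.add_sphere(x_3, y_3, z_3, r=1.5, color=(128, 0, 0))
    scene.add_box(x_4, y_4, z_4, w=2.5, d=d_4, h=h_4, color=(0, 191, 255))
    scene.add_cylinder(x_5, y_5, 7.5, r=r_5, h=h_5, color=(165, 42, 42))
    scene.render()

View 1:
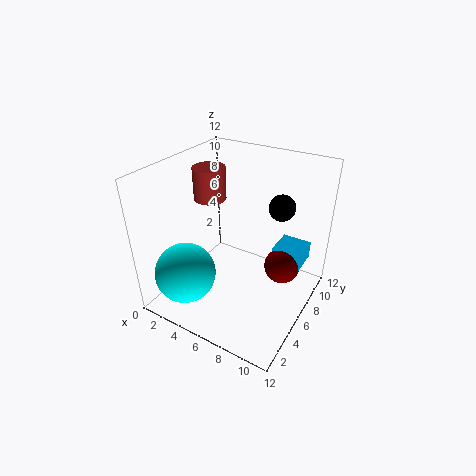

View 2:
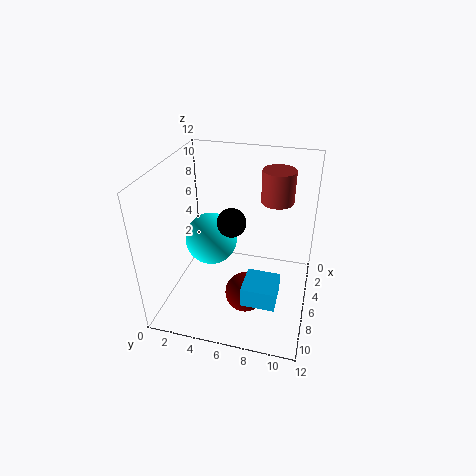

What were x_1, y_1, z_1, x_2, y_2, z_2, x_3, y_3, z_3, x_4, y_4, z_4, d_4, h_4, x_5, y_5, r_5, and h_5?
x_1 = 3; y_1 = 2.5; z_1 = 3.5; x_2 = 9.5; y_2 = 6.5; z_2 = 9.5; x_3 = 9.5; y_3 = 7.5; z_3 = 3.5; x_4 = 8.5; y_4 = 7.5; z_4 = 3.5; d_4 = 2.5; h_4 = 1.5; x_5 = 1.5; y_5 = 8.5; r_5 = 1.5; h_5 = 3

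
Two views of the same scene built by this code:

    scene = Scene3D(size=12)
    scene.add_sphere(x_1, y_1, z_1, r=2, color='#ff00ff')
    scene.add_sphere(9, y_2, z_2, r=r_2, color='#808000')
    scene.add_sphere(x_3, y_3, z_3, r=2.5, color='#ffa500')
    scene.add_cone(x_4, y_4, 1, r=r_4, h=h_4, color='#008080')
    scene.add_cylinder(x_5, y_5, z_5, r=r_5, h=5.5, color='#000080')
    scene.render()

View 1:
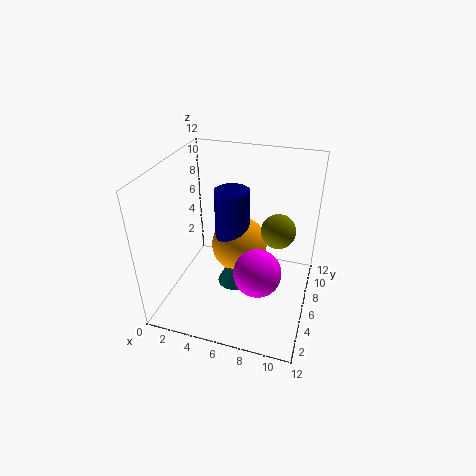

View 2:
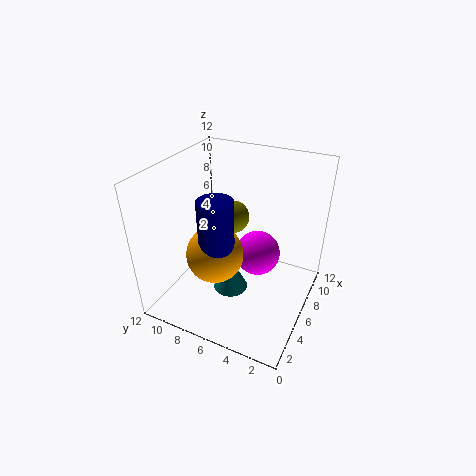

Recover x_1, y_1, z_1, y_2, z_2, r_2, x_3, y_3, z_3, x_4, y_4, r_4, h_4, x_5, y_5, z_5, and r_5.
x_1 = 8, y_1 = 5, z_1 = 3.5, y_2 = 8, z_2 = 6, r_2 = 1.5, x_3 = 5.5, y_3 = 8, z_3 = 4, x_4 = 5.5, y_4 = 6.5, r_4 = 1.5, h_4 = 3, x_5 = 5, y_5 = 7.5, z_5 = 4, r_5 = 1.5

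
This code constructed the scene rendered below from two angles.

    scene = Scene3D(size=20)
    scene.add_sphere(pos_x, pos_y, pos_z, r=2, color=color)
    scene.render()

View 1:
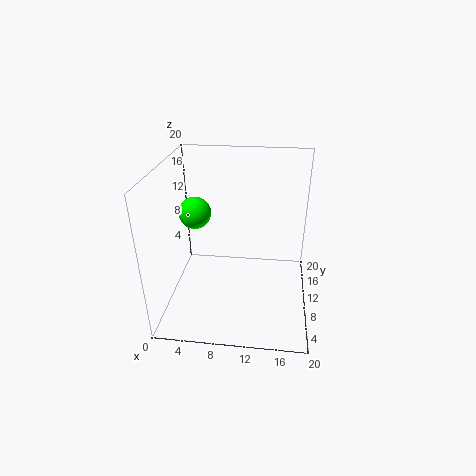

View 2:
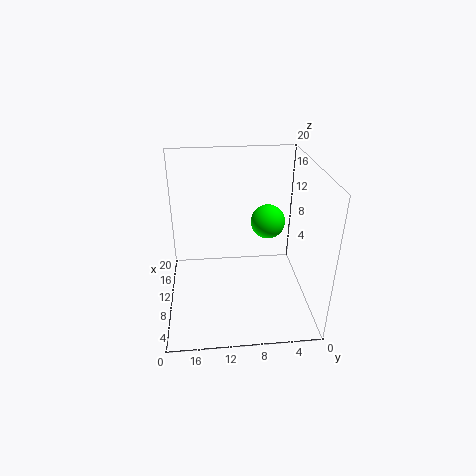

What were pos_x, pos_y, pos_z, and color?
pos_x = 5, pos_y = 7, pos_z = 15, color = 'lime'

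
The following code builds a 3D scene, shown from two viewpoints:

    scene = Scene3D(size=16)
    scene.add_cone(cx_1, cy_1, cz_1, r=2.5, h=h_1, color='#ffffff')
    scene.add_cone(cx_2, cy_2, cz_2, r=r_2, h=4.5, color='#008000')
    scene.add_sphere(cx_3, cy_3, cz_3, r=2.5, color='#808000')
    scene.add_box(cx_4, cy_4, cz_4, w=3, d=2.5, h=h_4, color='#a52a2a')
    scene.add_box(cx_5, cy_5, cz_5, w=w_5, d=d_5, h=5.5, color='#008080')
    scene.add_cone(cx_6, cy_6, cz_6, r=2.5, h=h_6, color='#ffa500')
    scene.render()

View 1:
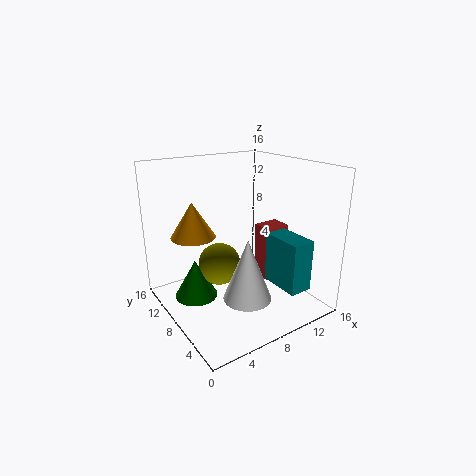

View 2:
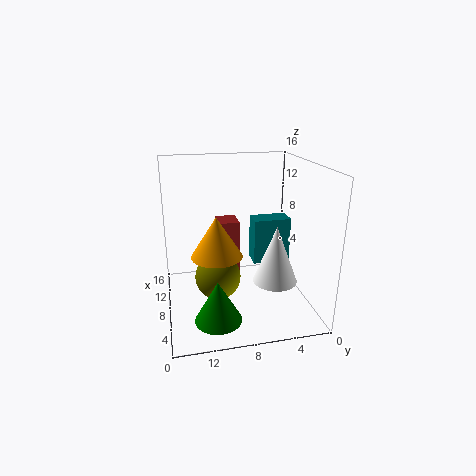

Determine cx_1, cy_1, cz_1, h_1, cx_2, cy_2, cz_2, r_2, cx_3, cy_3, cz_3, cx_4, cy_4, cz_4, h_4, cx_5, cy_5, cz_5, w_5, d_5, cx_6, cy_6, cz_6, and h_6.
cx_1 = 6.5; cy_1 = 4; cz_1 = 3; h_1 = 6.5; cx_2 = 4; cy_2 = 11; cz_2 = 0.5; r_2 = 2.5; cx_3 = 7; cy_3 = 10.5; cz_3 = 4; cx_4 = 11.5; cy_4 = 7; cz_4 = 2; h_4 = 6.5; cx_5 = 10; cy_5 = 1; cz_5 = 3.5; w_5 = 2.5; d_5 = 4.5; cx_6 = 4; cy_6 = 11; cz_6 = 8; h_6 = 4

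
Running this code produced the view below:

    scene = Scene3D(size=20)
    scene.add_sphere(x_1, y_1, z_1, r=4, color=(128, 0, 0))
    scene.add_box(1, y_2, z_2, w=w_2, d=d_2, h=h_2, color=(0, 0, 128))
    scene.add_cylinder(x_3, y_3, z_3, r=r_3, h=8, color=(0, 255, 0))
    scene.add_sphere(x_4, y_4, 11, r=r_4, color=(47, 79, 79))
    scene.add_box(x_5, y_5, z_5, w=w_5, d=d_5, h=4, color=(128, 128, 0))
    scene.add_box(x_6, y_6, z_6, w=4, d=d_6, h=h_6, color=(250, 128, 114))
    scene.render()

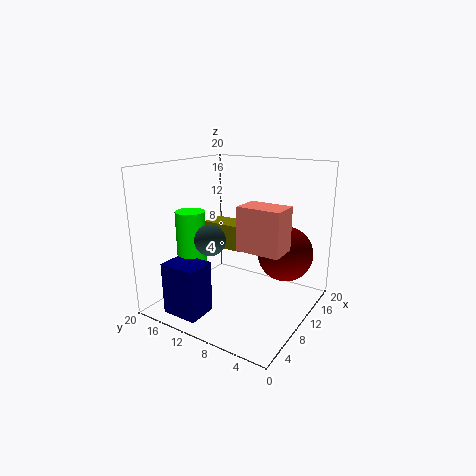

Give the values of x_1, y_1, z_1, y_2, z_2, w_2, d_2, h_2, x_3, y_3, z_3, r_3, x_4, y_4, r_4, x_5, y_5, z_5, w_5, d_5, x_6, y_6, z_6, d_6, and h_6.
x_1 = 15
y_1 = 5
z_1 = 7
y_2 = 11
z_2 = 1
w_2 = 4
d_2 = 5
h_2 = 7
x_3 = 6
y_3 = 15
z_3 = 6
r_3 = 2
x_4 = 5
y_4 = 11
r_4 = 2
x_5 = 14
y_5 = 12
z_5 = 6
w_5 = 4
d_5 = 7
x_6 = 8
y_6 = 3
z_6 = 9
d_6 = 6
h_6 = 6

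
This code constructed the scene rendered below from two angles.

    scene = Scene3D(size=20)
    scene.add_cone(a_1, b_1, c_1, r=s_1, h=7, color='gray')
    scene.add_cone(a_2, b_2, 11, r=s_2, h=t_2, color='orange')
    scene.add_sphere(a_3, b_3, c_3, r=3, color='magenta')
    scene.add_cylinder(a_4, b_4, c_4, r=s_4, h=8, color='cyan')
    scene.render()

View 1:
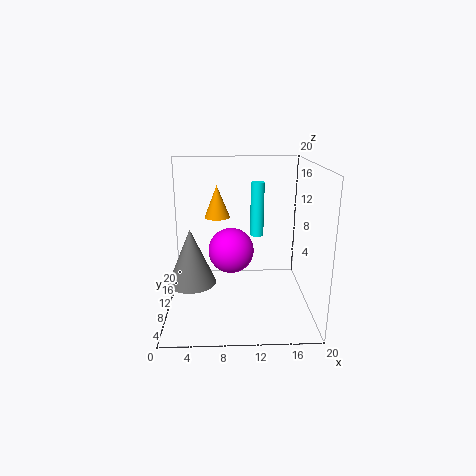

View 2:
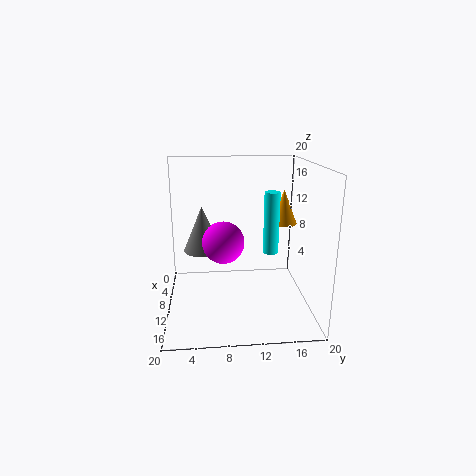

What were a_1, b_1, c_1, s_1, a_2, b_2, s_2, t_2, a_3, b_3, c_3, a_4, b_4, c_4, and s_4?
a_1 = 4; b_1 = 5; c_1 = 6; s_1 = 3; a_2 = 7; b_2 = 17; s_2 = 2; t_2 = 5; a_3 = 9; b_3 = 8; c_3 = 9; a_4 = 13; b_4 = 14; c_4 = 9; s_4 = 1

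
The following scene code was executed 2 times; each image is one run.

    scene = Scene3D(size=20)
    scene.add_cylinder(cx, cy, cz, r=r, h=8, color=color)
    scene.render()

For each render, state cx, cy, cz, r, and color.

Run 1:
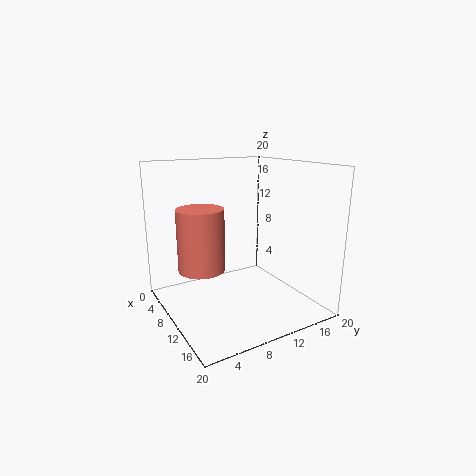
cx = 11
cy = 4
cz = 7
r = 3
color = 'salmon'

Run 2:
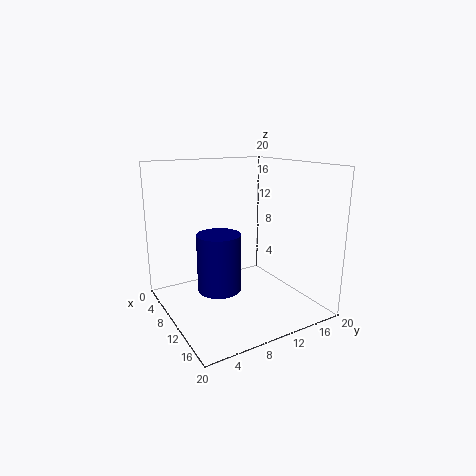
cx = 10
cy = 7
cz = 3
r = 3
color = 'navy'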